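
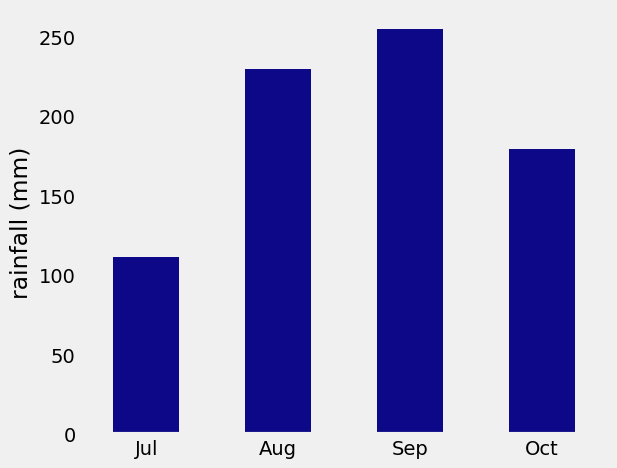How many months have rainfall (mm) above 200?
2

Above 200: Aug, Sep.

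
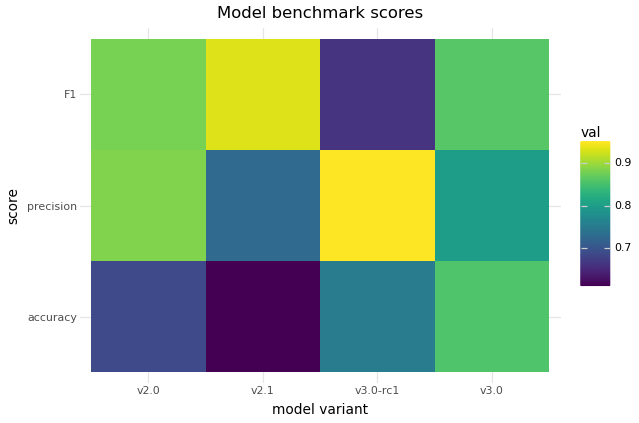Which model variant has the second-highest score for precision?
v2.0

Top 3 for precision: v3.0-rc1 ≈ 0.95, v2.0 ≈ 0.90, v3.0 ≈ 0.80.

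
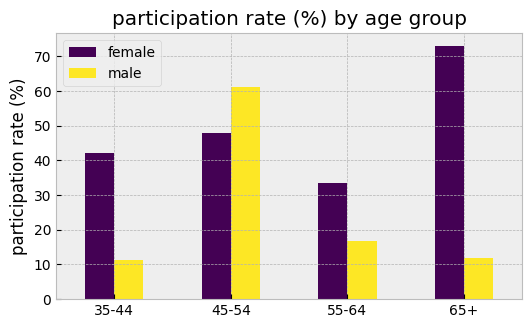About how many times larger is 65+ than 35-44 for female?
65+ ≈ 70, 35-44 ≈ 40; 70/40 ≈ 1.75.

≈ 1.75×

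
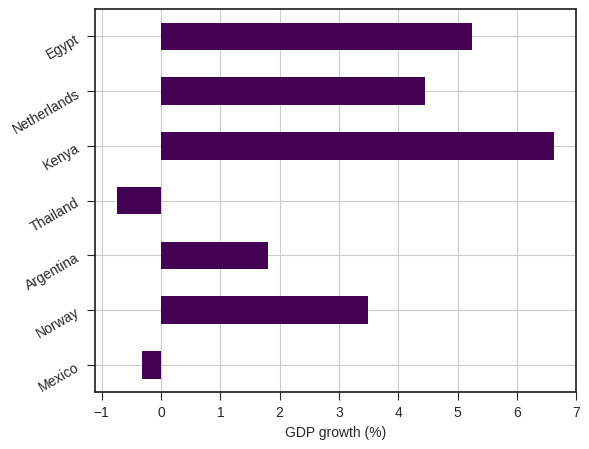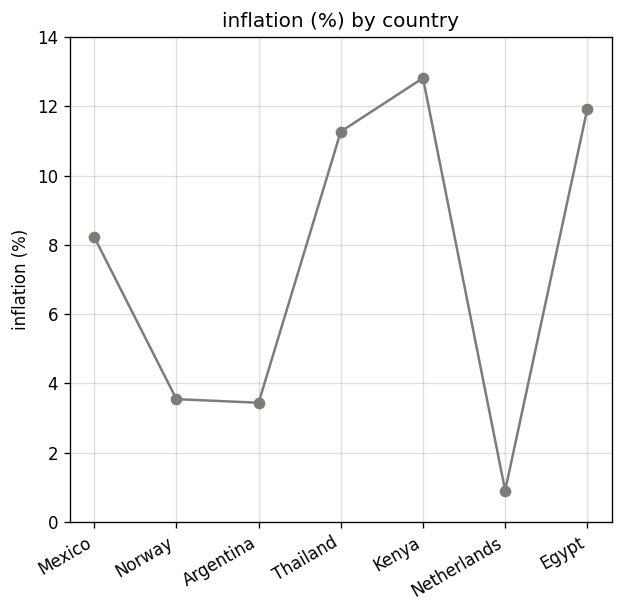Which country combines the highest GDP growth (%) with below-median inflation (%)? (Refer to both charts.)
Netherlands

Chart 2 median inflation (%) ≈ 8; below-median countries: Norway, Argentina, Netherlands. Among those, Netherlands has the highest GDP growth (%) (≈ 4).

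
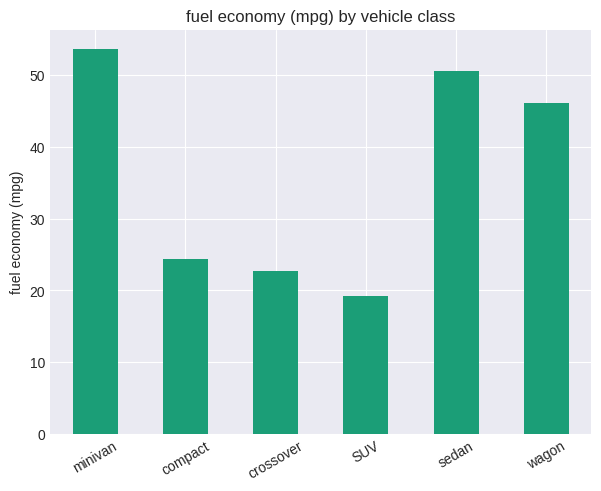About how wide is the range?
≈ 35

Max minivan ≈ 55, min SUV ≈ 20; range ≈ 35.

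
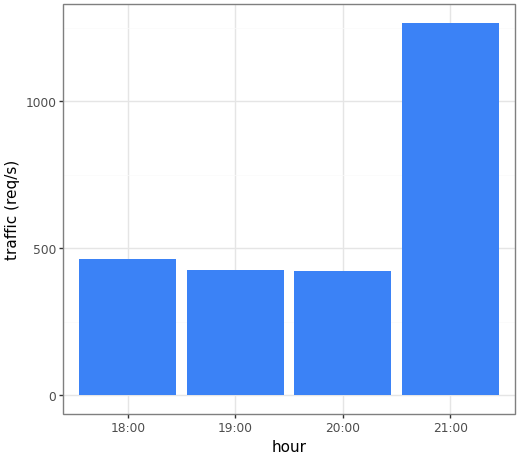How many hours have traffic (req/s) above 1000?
Above 1000: 21:00.

1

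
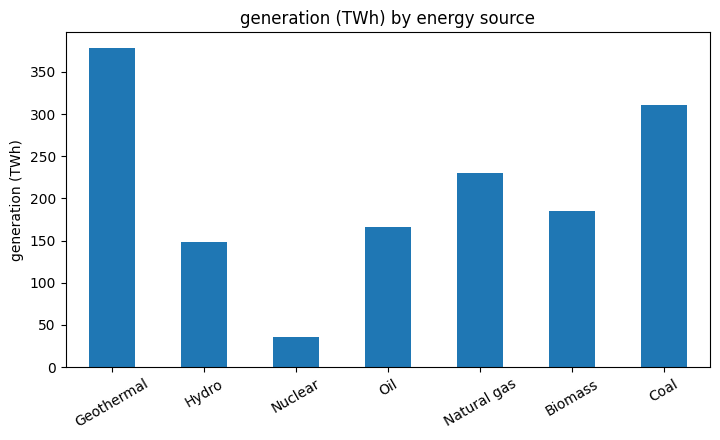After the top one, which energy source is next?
Top 3: Geothermal ≈ 400, Coal ≈ 300, Natural gas ≈ 250.

Coal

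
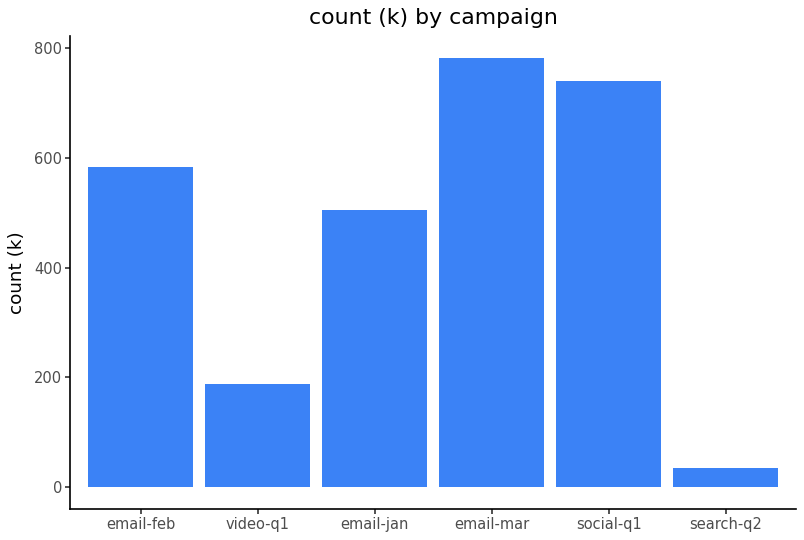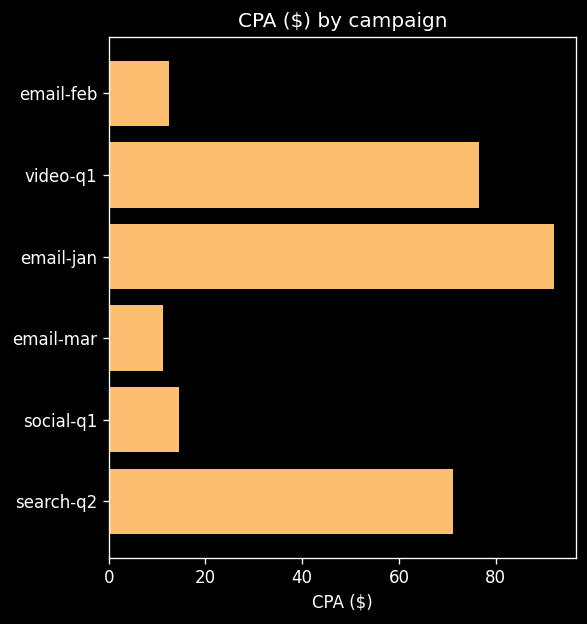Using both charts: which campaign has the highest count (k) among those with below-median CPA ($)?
email-mar

Chart 2 median CPA ($) ≈ 40; below-median campaigns: email-feb, email-mar, social-q1. Among those, email-mar has the highest count (k) (≈ 800).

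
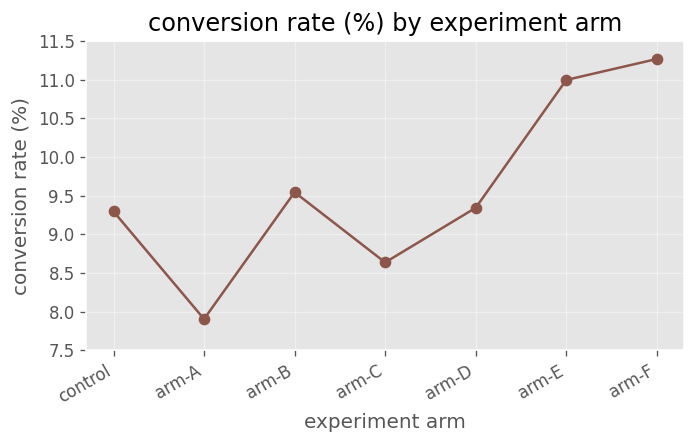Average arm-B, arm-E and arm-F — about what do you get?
≈ 10.67

(9.5 + 11.0 + 11.5) / 3 ≈ 10.67.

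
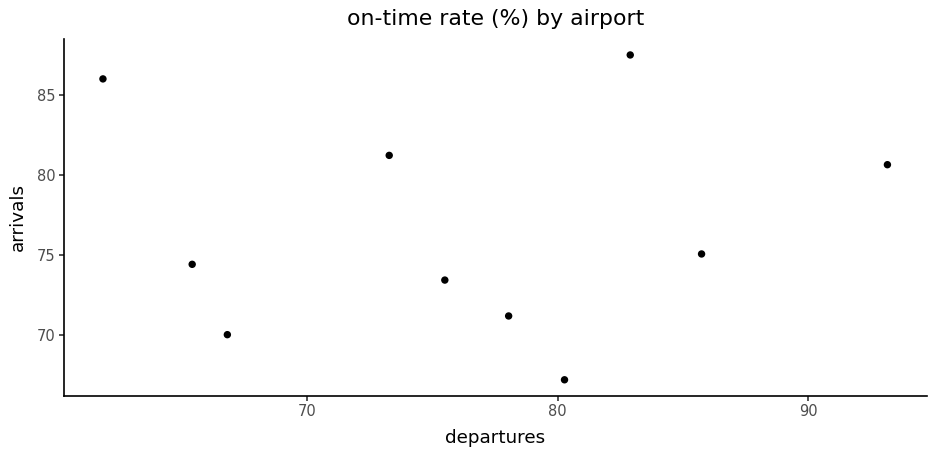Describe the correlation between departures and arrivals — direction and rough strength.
no clear correlation

Points are roughly uncorrelated; weak (|r| ≈ 0.0).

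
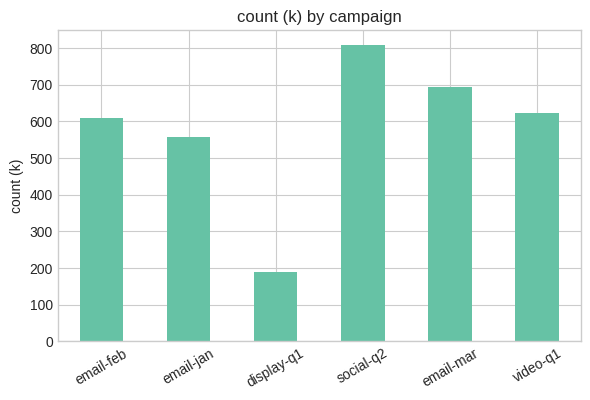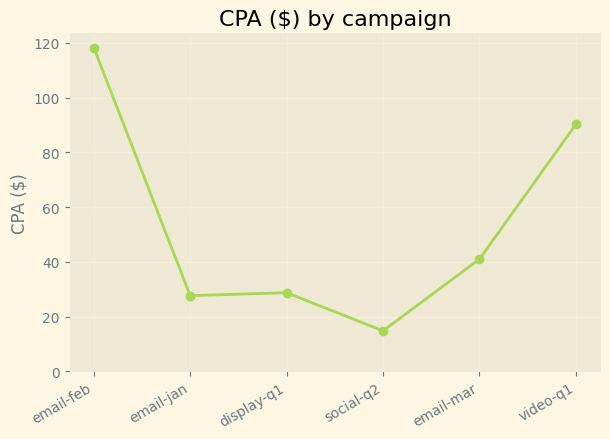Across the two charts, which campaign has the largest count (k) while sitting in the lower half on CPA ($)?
social-q2

Chart 2 median CPA ($) ≈ 40; below-median campaigns: email-jan, display-q1, social-q2. Among those, social-q2 has the highest count (k) (≈ 800).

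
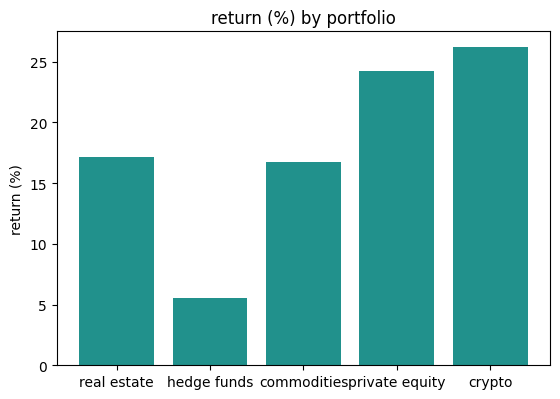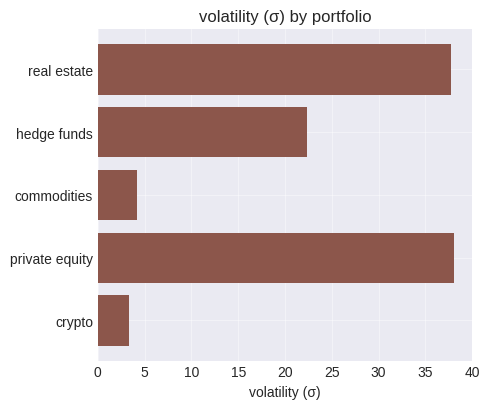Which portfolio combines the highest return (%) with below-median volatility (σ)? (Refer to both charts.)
crypto

Chart 2 median volatility (σ) ≈ 20; below-median portfolios: commodities, crypto. Among those, crypto has the highest return (%) (≈ 25).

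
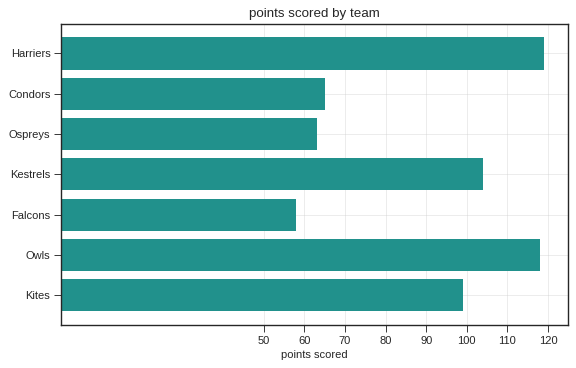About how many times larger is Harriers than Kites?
≈ 1.2×

Harriers ≈ 120, Kites ≈ 100; 120/100 ≈ 1.2.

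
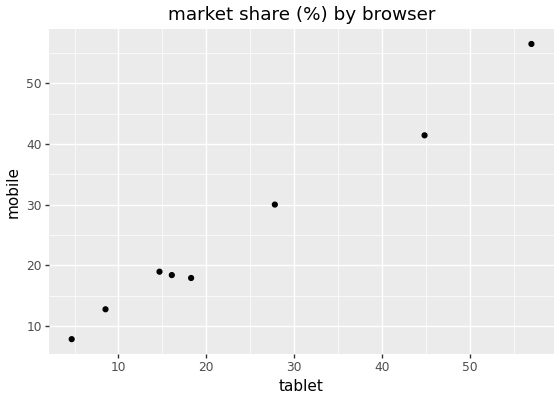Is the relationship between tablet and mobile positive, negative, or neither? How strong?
positive, strong

Points are positively correlated; strong (|r| ≈ 1.0).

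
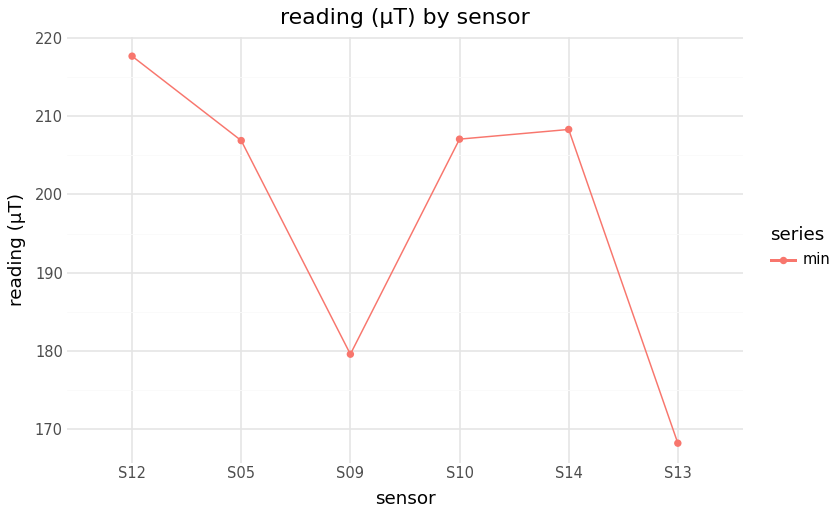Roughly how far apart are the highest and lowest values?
≈ 50

Max S12 ≈ 220, min S13 ≈ 170; range ≈ 50.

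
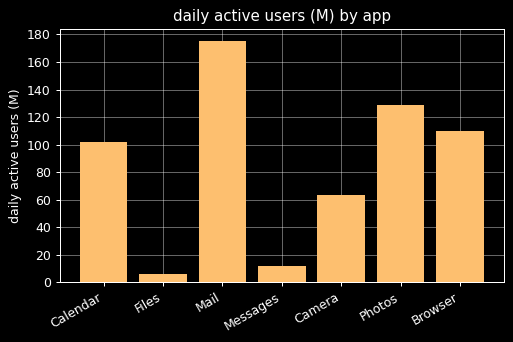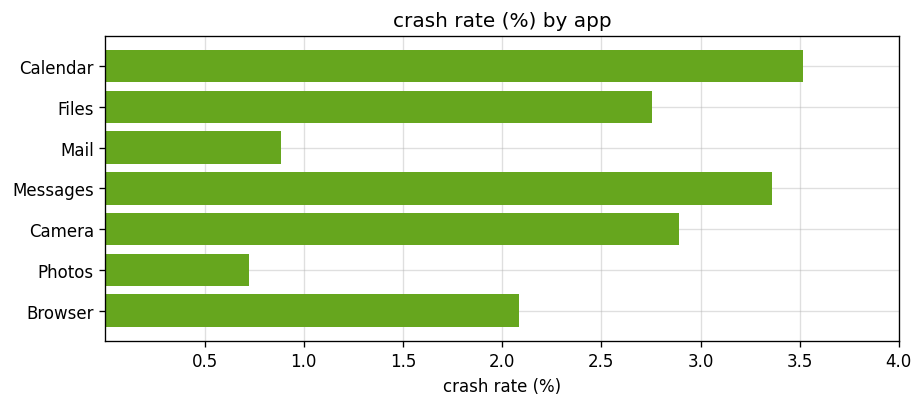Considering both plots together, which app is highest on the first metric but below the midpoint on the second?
Chart 2 median crash rate (%) ≈ 3; below-median apps: Mail, Photos, Browser. Among those, Mail has the highest daily active users (M) (≈ 180).

Mail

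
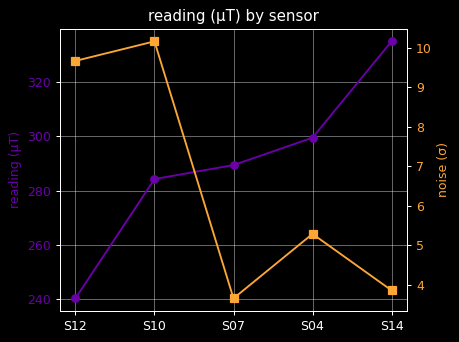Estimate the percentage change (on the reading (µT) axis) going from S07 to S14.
S07 ≈ 290, S14 ≈ 330; (330 − 290) / 290 ≈ +13.8%.

≈ +13.8%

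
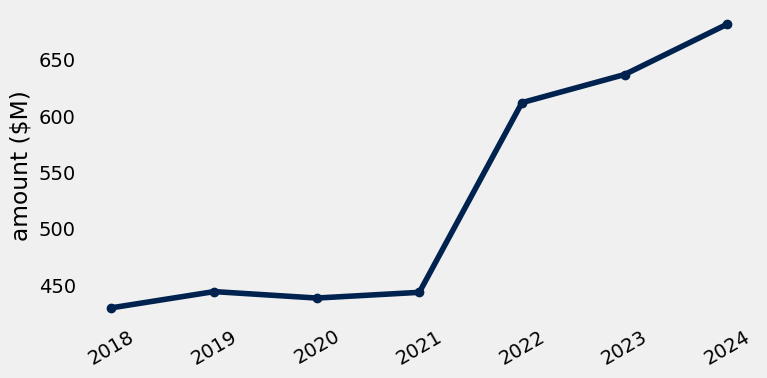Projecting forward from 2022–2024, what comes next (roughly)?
≈ 712.5

Last three: 600, 625, 675 → slope ≈ 37.5/step → next ≈ 712.5.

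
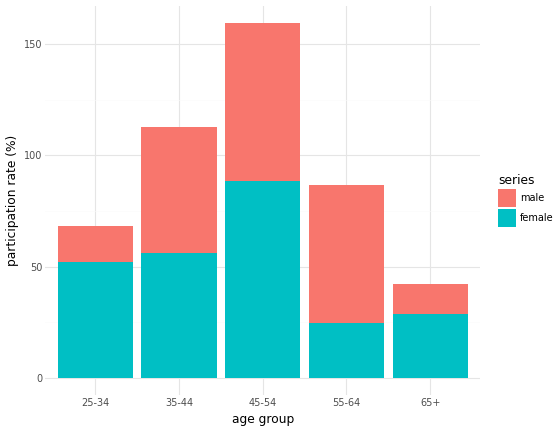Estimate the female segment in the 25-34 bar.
female top ≈ 60, bottom ≈ 0; segment ≈ 60.

≈ 60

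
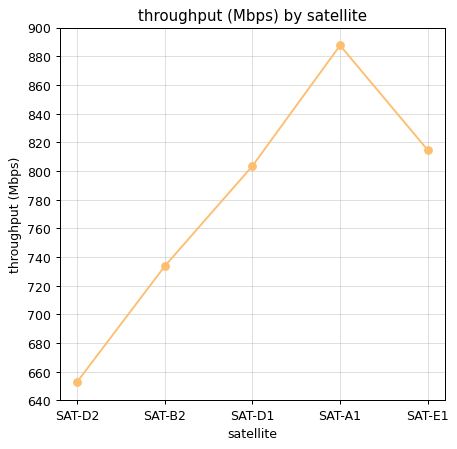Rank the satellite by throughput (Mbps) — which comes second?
Top 3: SAT-A1 ≈ 880, SAT-E1 ≈ 820, SAT-D1 ≈ 800.

SAT-E1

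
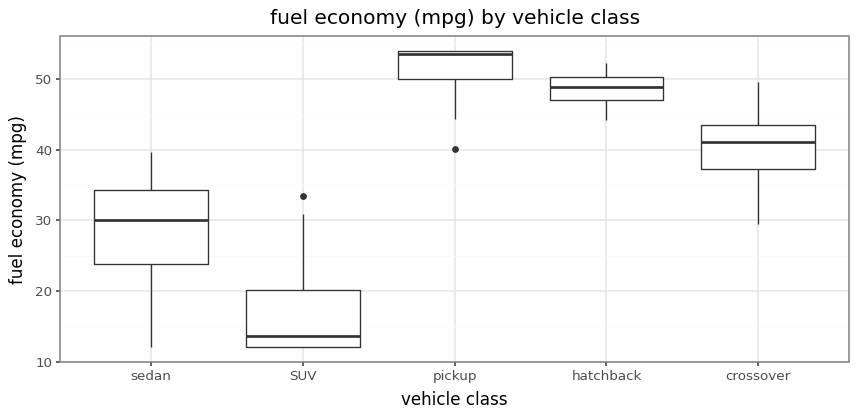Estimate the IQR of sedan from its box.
≈ 10

Q3 ≈ 35, Q1 ≈ 25; IQR ≈ 10.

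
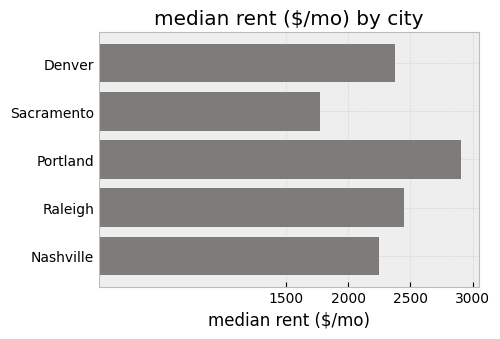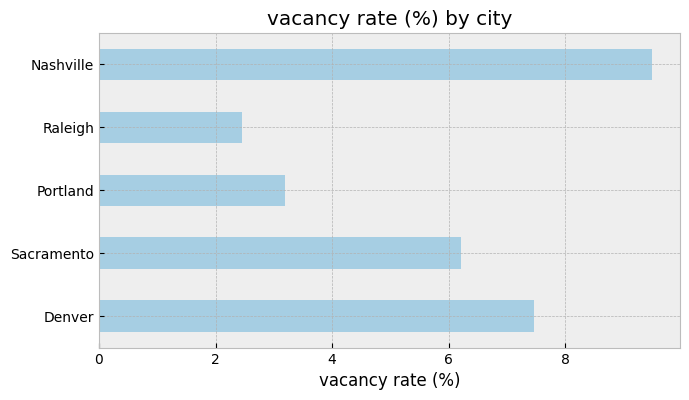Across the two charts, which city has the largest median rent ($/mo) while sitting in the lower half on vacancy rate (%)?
Chart 2 median vacancy rate (%) ≈ 6; below-median cities: Portland, Raleigh. Among those, Portland has the highest median rent ($/mo) (≈ 3000).

Portland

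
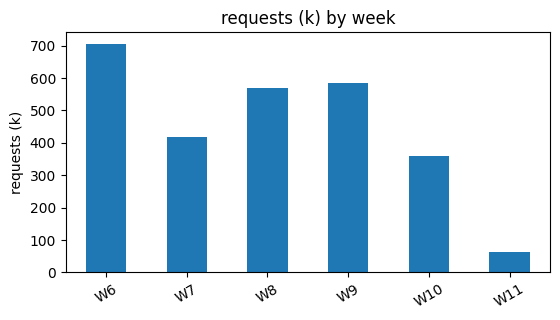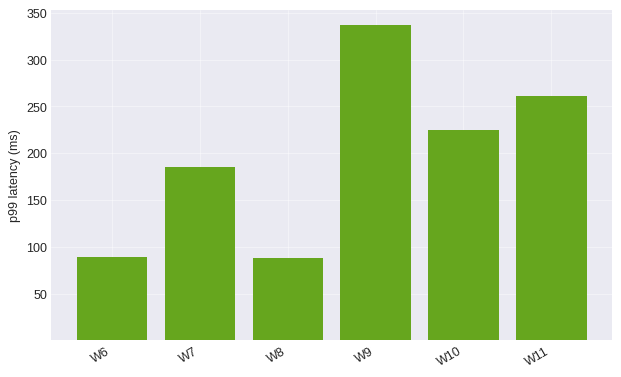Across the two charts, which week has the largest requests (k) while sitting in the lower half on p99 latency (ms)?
W6

Chart 2 median p99 latency (ms) ≈ 200; below-median weeks: W6, W7, W8. Among those, W6 has the highest requests (k) (≈ 700).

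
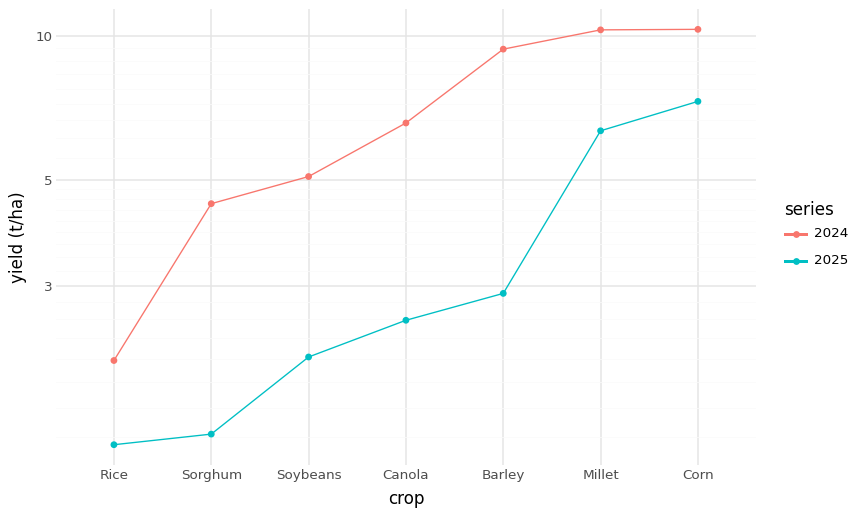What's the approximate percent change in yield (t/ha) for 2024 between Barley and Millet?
Barley ≈ 9, Millet ≈ 10; (10 − 9) / 9 ≈ +11.1%.

≈ +11.1%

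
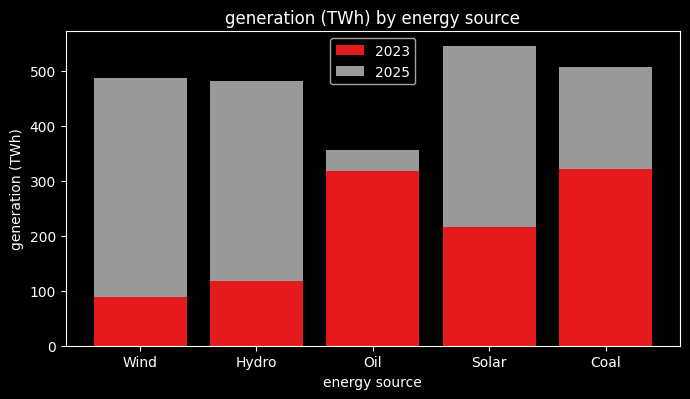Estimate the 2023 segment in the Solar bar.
2023 top ≈ 200, bottom ≈ 0; segment ≈ 200.

≈ 200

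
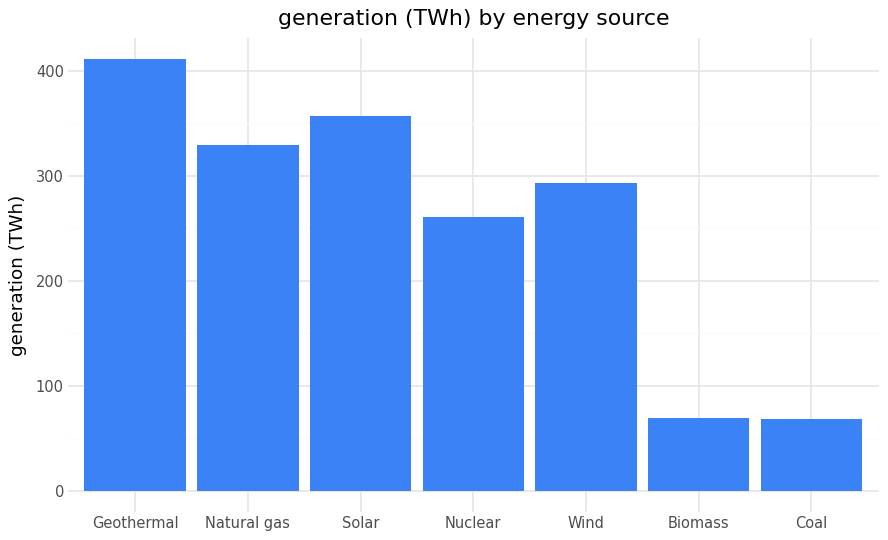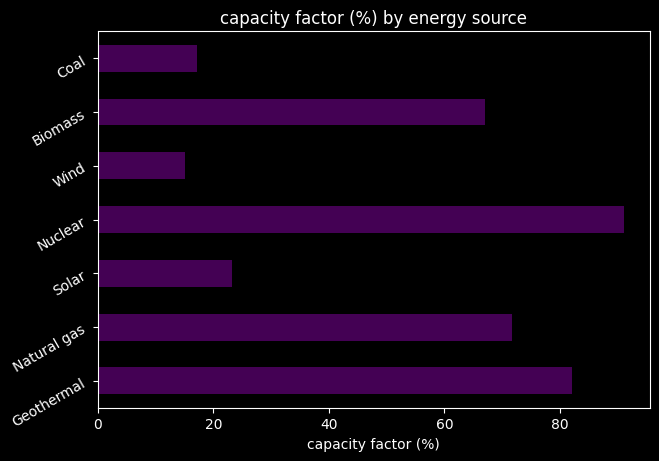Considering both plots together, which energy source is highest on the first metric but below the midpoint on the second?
Chart 2 median capacity factor (%) ≈ 70; below-median energy sources: Solar, Wind, Coal. Among those, Solar has the highest generation (TWh) (≈ 350).

Solar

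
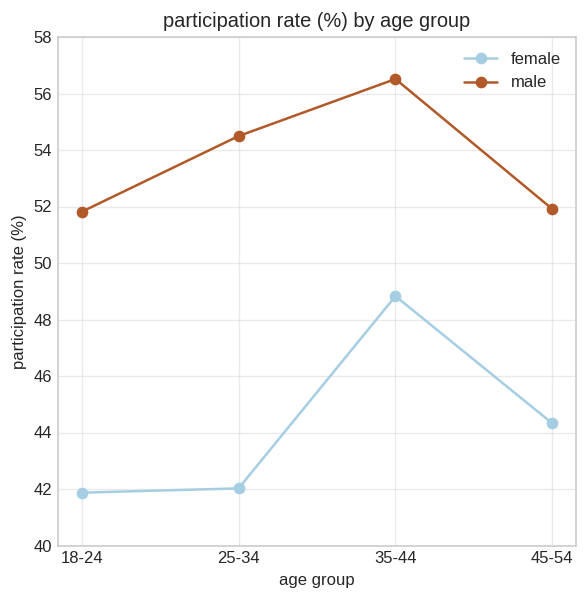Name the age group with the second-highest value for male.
25-34

Top 3 for male: 35-44 ≈ 56, 25-34 ≈ 54, 45-54 ≈ 52.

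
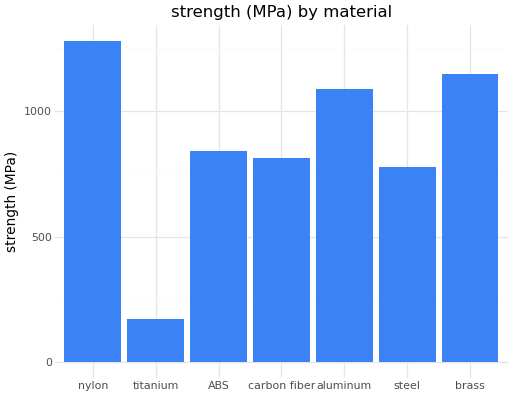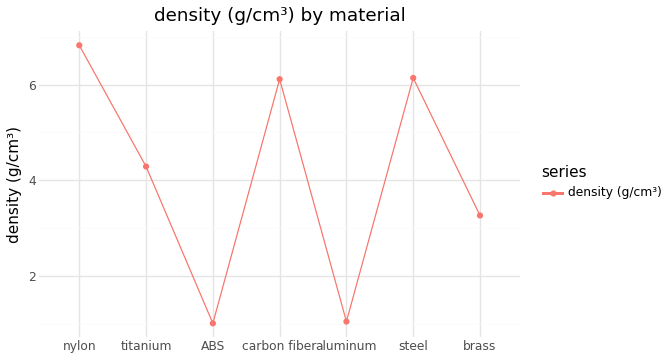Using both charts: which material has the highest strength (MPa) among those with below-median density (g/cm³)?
Chart 2 median density (g/cm³) ≈ 4; below-median materials: ABS, aluminum, brass. Among those, brass has the highest strength (MPa) (≈ 1200).

brass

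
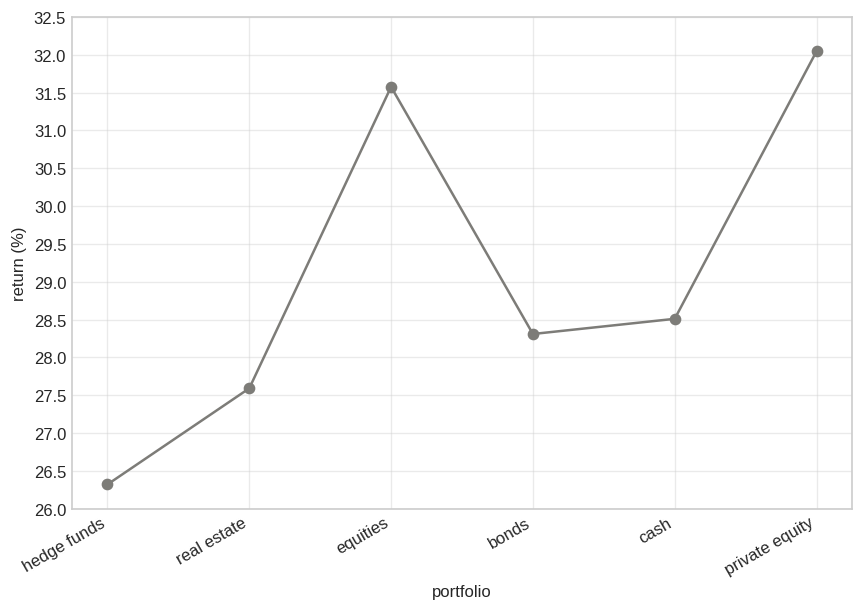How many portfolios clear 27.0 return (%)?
Above 27.0: real estate, equities, bonds, cash, private equity.

5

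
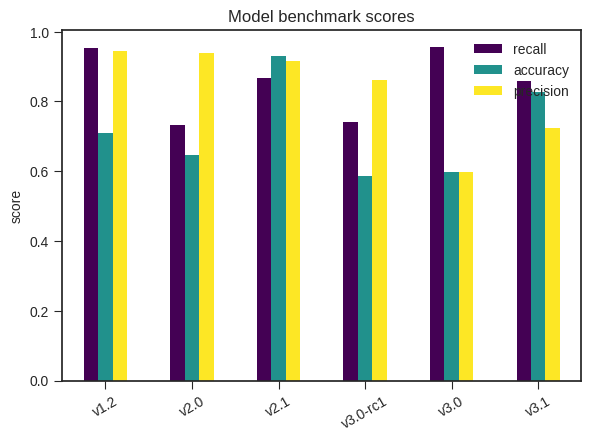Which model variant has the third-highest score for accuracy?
v1.2

Top 4 for accuracy: v2.1 ≈ 0.9, v3.1 ≈ 0.8, v1.2 ≈ 0.7, v2.0 ≈ 0.6.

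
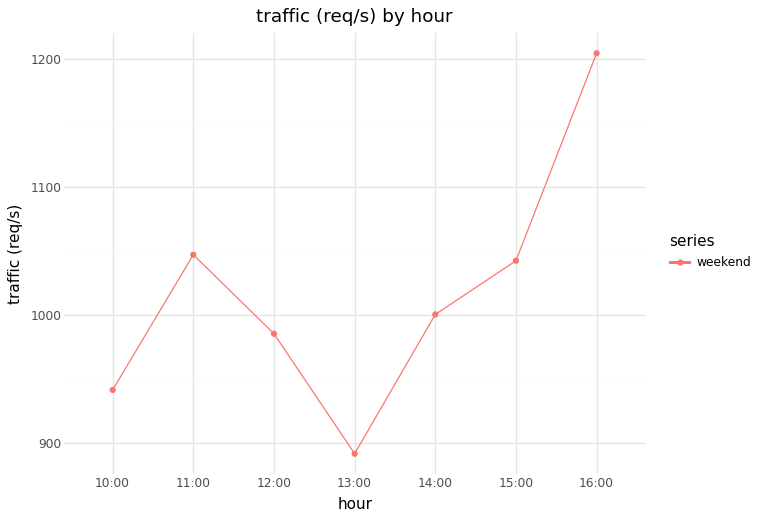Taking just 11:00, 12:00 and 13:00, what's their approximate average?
≈ 983

(1050 + 1000 + 900) / 3 ≈ 983.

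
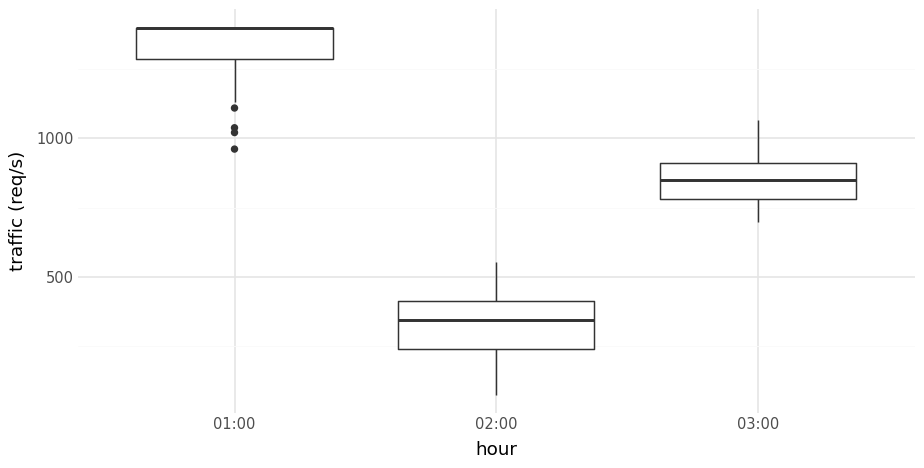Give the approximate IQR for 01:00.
≈ 100

Q3 ≈ 1400, Q1 ≈ 1300; IQR ≈ 100.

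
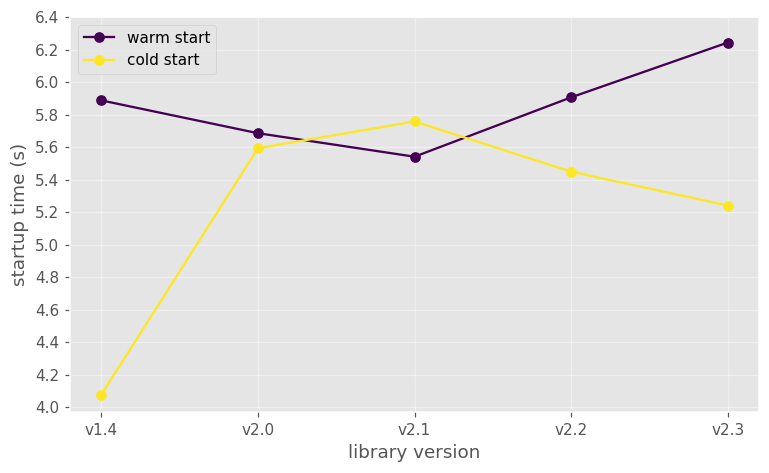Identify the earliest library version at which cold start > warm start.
v2.0: cold start ≈ 5.6 vs warm start ≈ 5.6 (not yet); v2.1: cold start ≈ 5.8 vs warm start ≈ 5.6 (first crossover).

v2.1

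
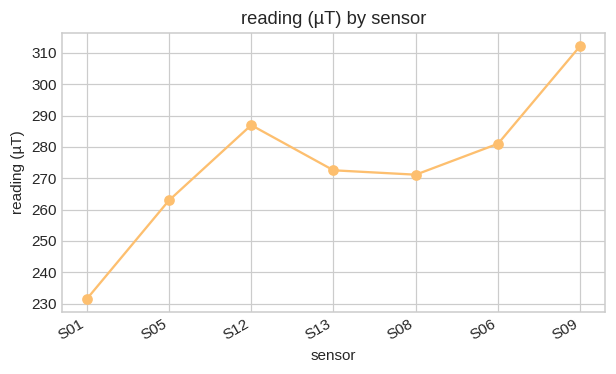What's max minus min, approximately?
≈ 80

Max S09 ≈ 310, min S01 ≈ 230; range ≈ 80.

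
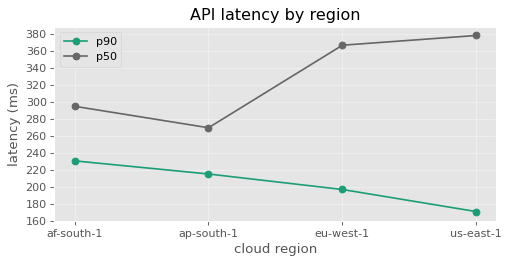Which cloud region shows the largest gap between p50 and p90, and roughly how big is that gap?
us-east-1: p50 ≈ 380, p90 ≈ 180 → gap ≈ 200. Next-largest (eu-west-1) is only ≈ 160.

us-east-1, ≈ 200 ms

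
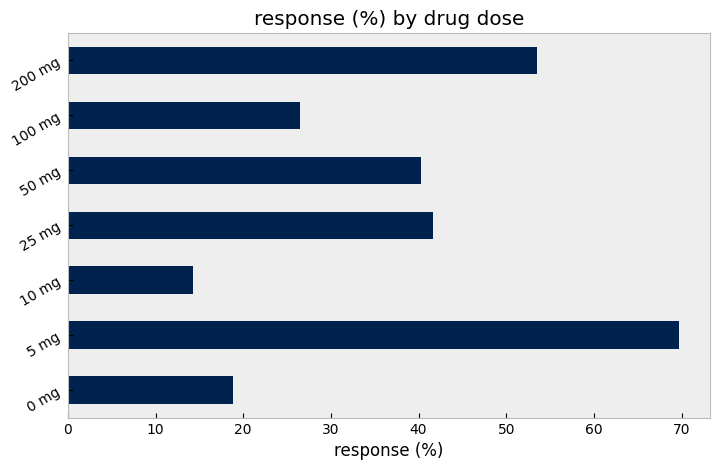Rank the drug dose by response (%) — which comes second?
200 mg

Top 3: 5 mg ≈ 70, 200 mg ≈ 50, 25 mg ≈ 40.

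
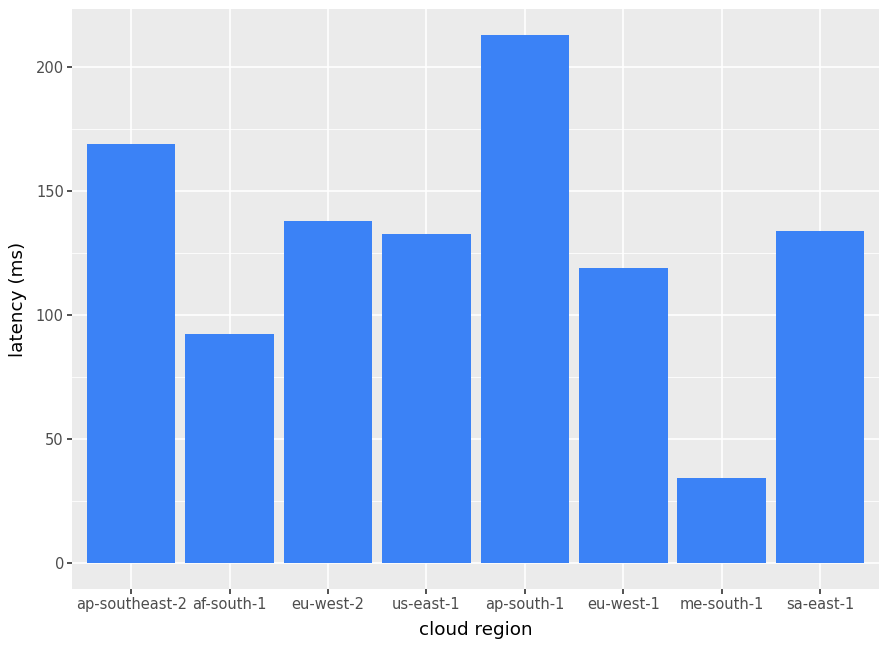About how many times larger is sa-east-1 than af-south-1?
≈ 1.4×

sa-east-1 ≈ 140, af-south-1 ≈ 100; 140/100 ≈ 1.4.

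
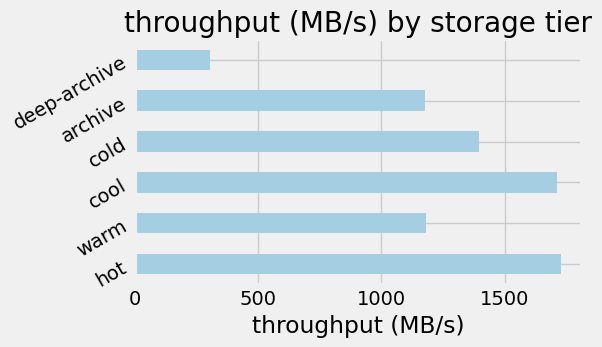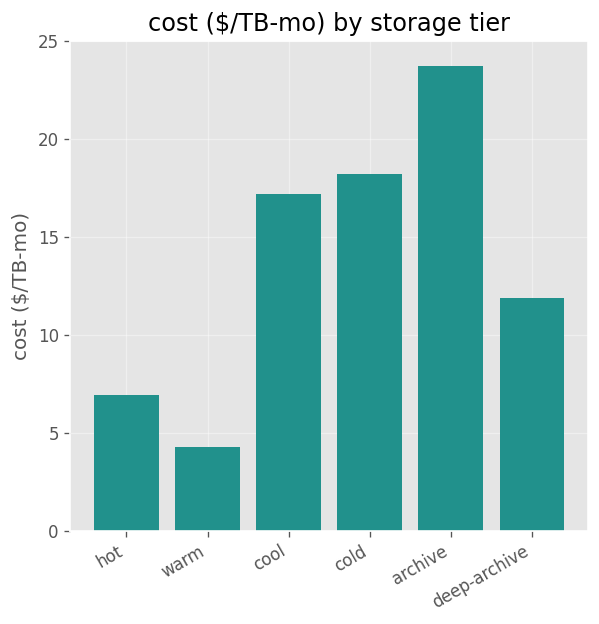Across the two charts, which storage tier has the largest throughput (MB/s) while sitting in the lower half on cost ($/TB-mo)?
Chart 2 median cost ($/TB-mo) ≈ 15; below-median storage tiers: hot, warm, deep-archive. Among those, hot has the highest throughput (MB/s) (≈ 1800).

hot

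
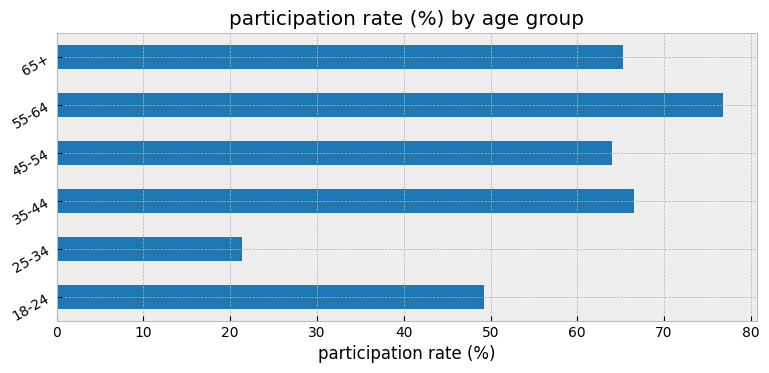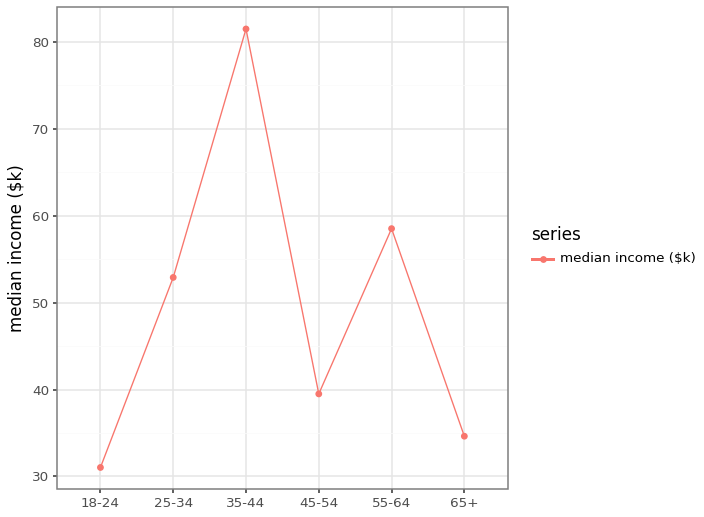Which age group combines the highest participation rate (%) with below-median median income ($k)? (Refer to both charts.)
Chart 2 median median income ($k) ≈ 50; below-median age groups: 18-24, 45-54, 65+. Among those, 65+ has the highest participation rate (%) (≈ 70).

65+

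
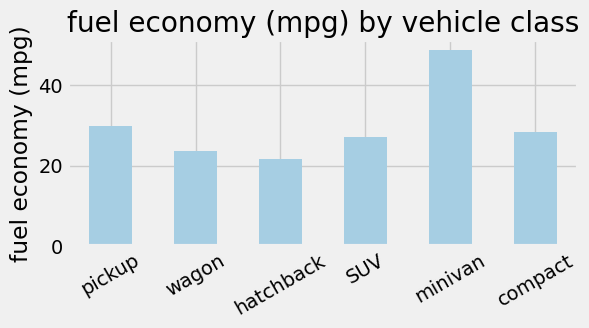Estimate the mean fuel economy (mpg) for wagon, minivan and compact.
≈ 35

(25 + 50 + 30) / 3 ≈ 35.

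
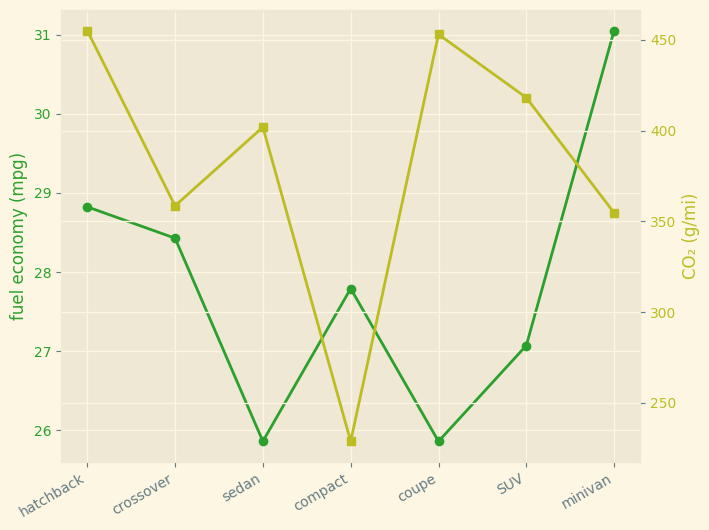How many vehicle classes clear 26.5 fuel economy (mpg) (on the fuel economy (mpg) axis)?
5

Above 26.5: hatchback, crossover, compact, SUV, minivan.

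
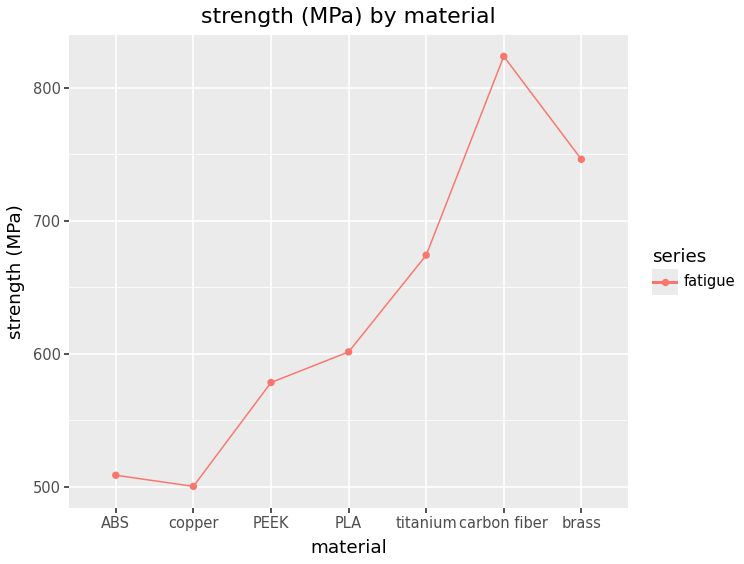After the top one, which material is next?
Top 3: carbon fiber ≈ 800, brass ≈ 750, titanium ≈ 650.

brass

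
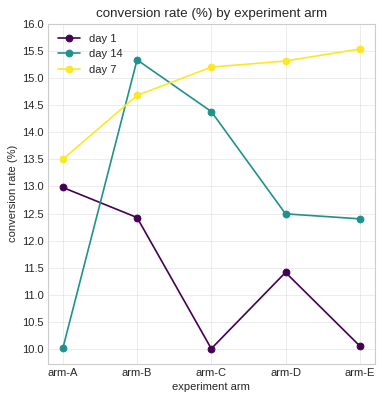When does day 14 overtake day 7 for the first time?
arm-A: day 14 ≈ 10.0 vs day 7 ≈ 13.5 (not yet); arm-B: day 14 ≈ 15.5 vs day 7 ≈ 14.5 (first crossover).

arm-B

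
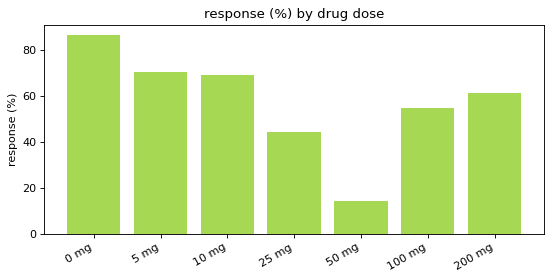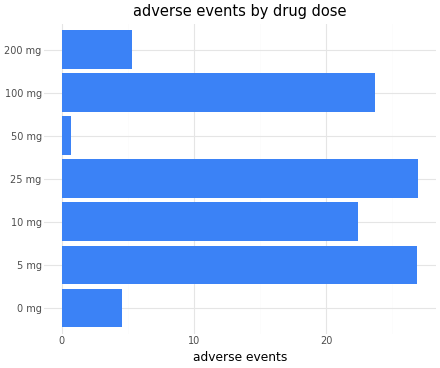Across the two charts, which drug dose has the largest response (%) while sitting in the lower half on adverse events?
Chart 2 median adverse events ≈ 20; below-median drug doses: 0 mg, 50 mg, 200 mg. Among those, 0 mg has the highest response (%) (≈ 90).

0 mg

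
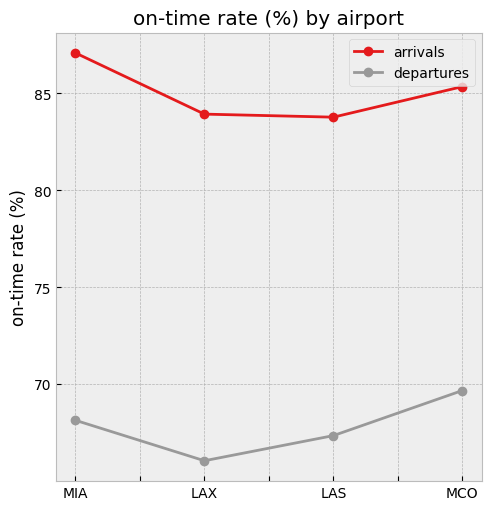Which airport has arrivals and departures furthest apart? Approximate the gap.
MIA, ≈ 20 %

MIA: arrivals ≈ 88, departures ≈ 68 → gap ≈ 20. Next-largest (LAX) is only ≈ 18.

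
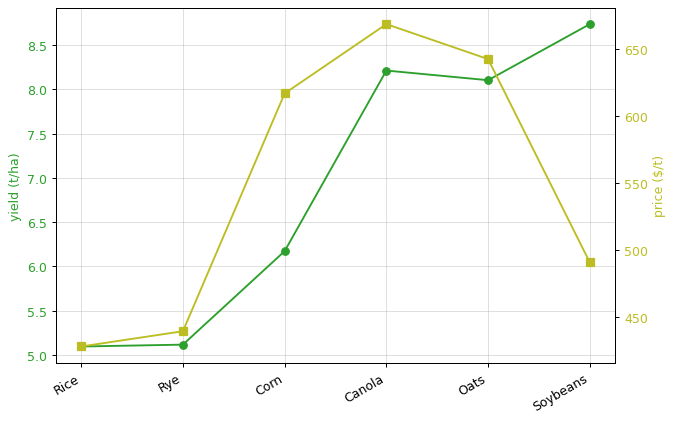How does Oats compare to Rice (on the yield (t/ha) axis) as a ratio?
Oats ≈ 8.0, Rice ≈ 5.0; 8.0/5.0 ≈ 1.6.

≈ 1.6×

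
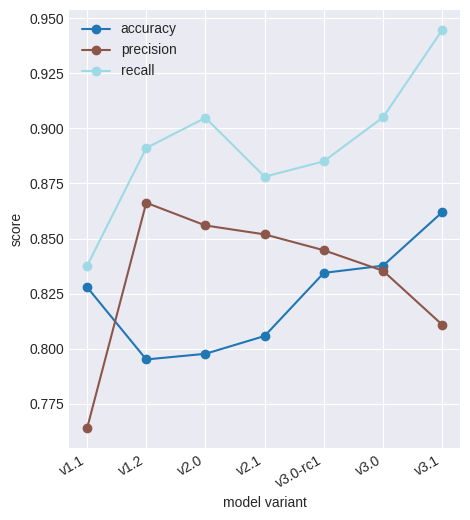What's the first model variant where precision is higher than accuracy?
v1.1: precision ≈ 0.76 vs accuracy ≈ 0.82 (not yet); v1.2: precision ≈ 0.86 vs accuracy ≈ 0.80 (first crossover).

v1.2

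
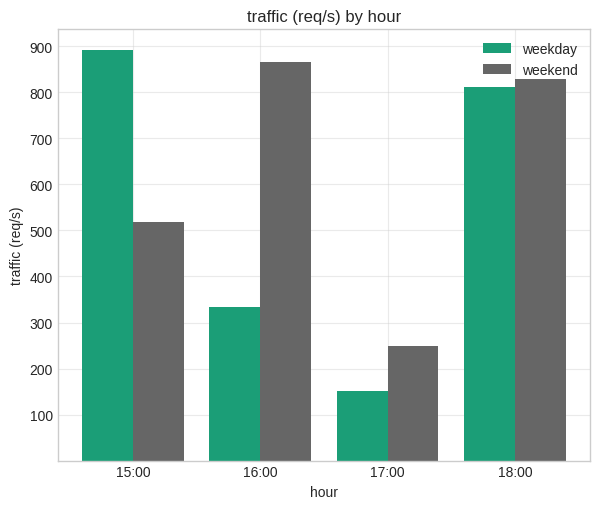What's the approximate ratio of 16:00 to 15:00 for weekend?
≈ 1.8×

16:00 ≈ 900, 15:00 ≈ 500; 900/500 ≈ 1.8.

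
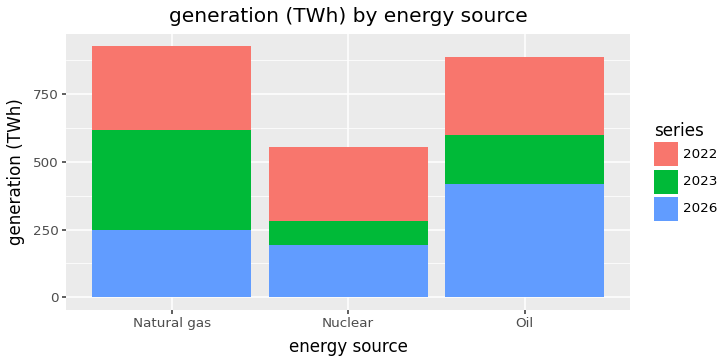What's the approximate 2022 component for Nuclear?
≈ 300

2022 top ≈ 600, bottom ≈ 300; segment ≈ 300.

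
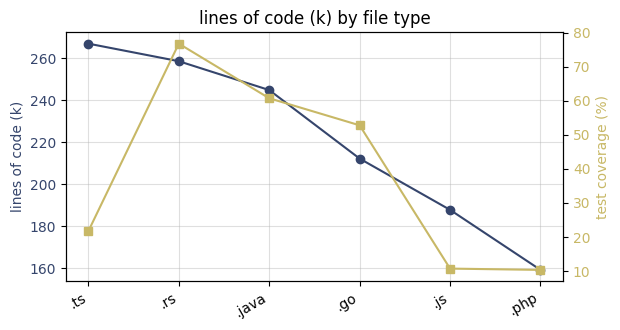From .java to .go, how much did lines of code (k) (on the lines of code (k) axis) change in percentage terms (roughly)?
≈ -12.5%

.java ≈ 240, .go ≈ 210; (210 − 240) / 240 ≈ -12.5%.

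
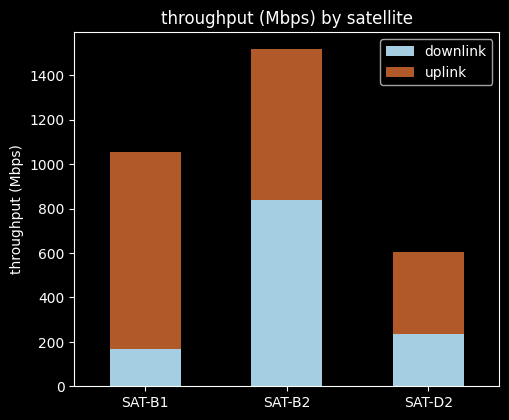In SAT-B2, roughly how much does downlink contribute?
≈ 800

downlink top ≈ 800, bottom ≈ 0; segment ≈ 800.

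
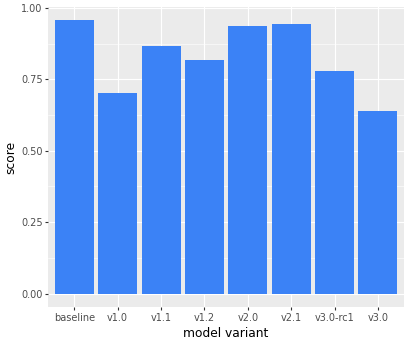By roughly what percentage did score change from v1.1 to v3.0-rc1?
≈ -11.1%

v1.1 ≈ 0.9, v3.0-rc1 ≈ 0.8; (0.8 − 0.9) / 0.9 ≈ -11.1%.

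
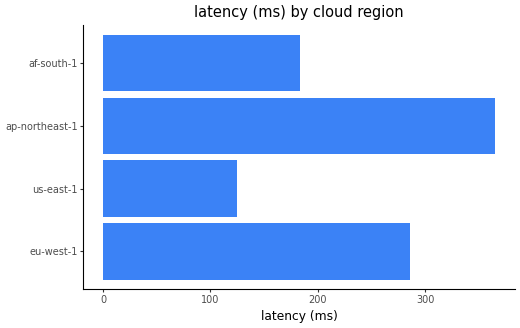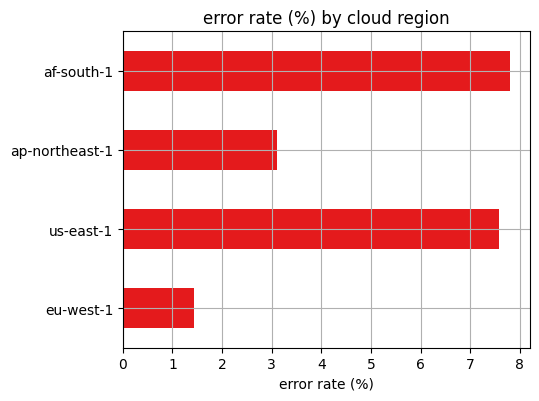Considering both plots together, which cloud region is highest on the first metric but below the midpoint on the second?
ap-northeast-1

Chart 2 median error rate (%) ≈ 5; below-median cloud regions: eu-west-1, ap-northeast-1. Among those, ap-northeast-1 has the highest latency (ms) (≈ 350).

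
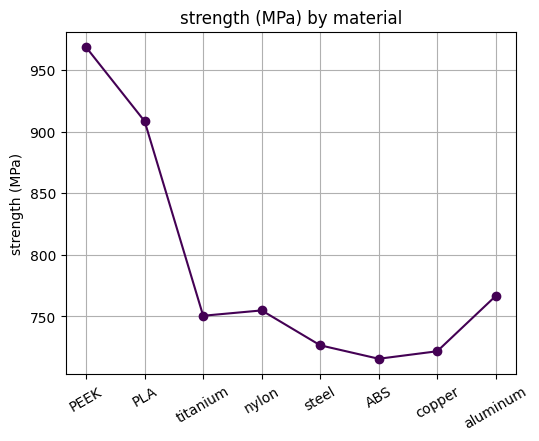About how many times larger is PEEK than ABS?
≈ 1.34×

PEEK ≈ 975, ABS ≈ 725; 975/725 ≈ 1.34.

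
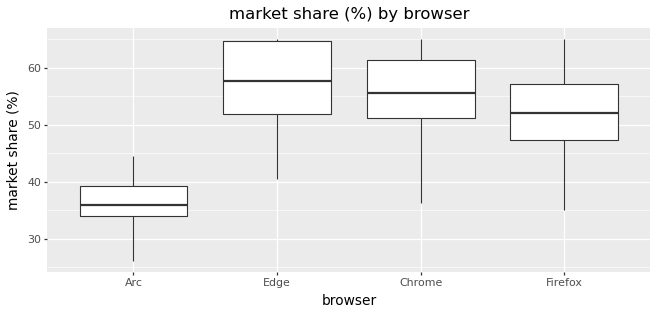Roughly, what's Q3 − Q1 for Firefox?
≈ 10

Q3 ≈ 58, Q1 ≈ 48; IQR ≈ 10.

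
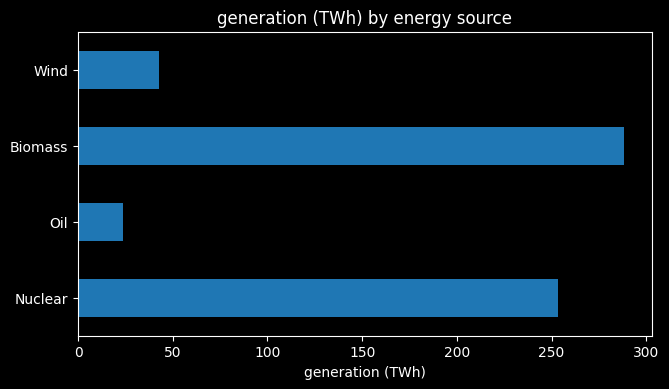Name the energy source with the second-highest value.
Top 3: Biomass ≈ 300, Nuclear ≈ 250, Wind ≈ 50.

Nuclear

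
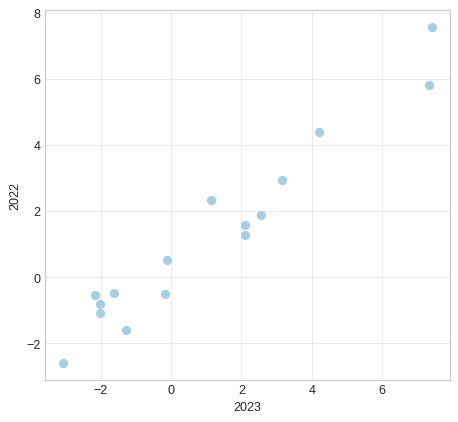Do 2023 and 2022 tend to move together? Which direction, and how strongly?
positive, strong

Points are positively correlated; strong (|r| ≈ 1.0).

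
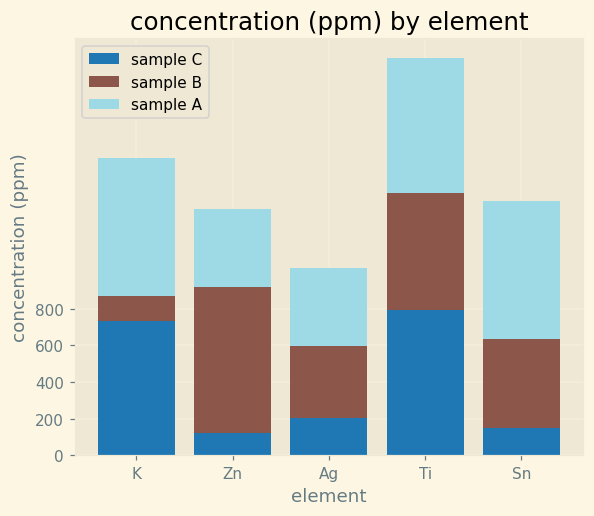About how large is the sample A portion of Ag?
sample A top ≈ 1000, bottom ≈ 600; segment ≈ 400.

≈ 400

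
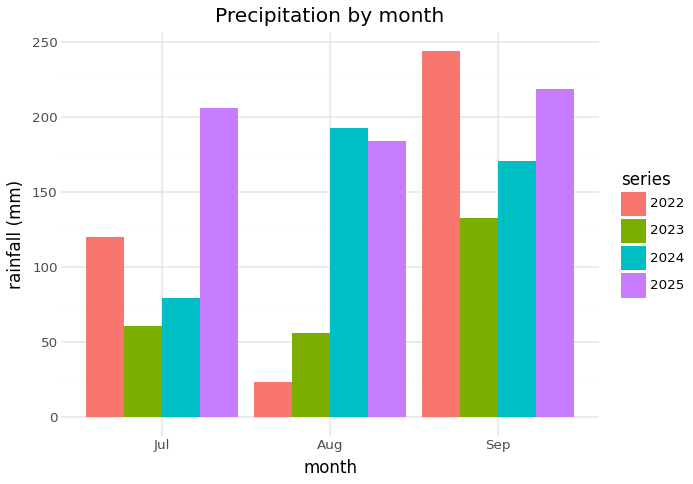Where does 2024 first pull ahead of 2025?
Jul: 2024 ≈ 75 vs 2025 ≈ 200 (not yet); Aug: 2024 ≈ 200 vs 2025 ≈ 175 (first crossover).

Aug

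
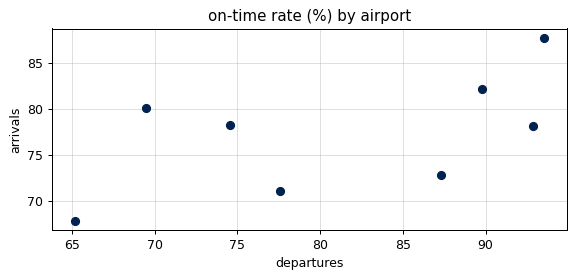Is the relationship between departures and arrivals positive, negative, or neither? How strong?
Points are positively correlated; moderate (|r| ≈ 0.6).

positive, moderate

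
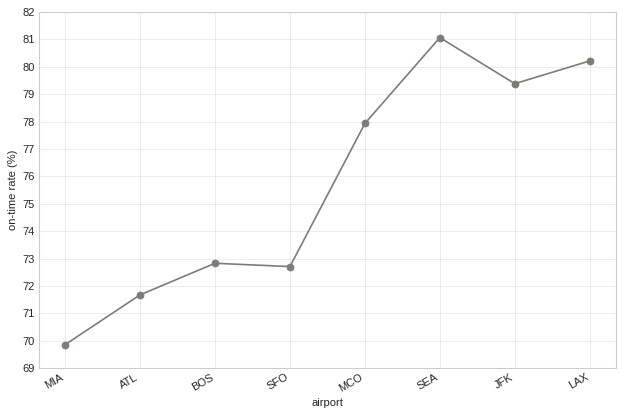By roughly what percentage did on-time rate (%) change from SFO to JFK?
≈ +8.2%

SFO ≈ 73, JFK ≈ 79; (79 − 73) / 73 ≈ +8.2%.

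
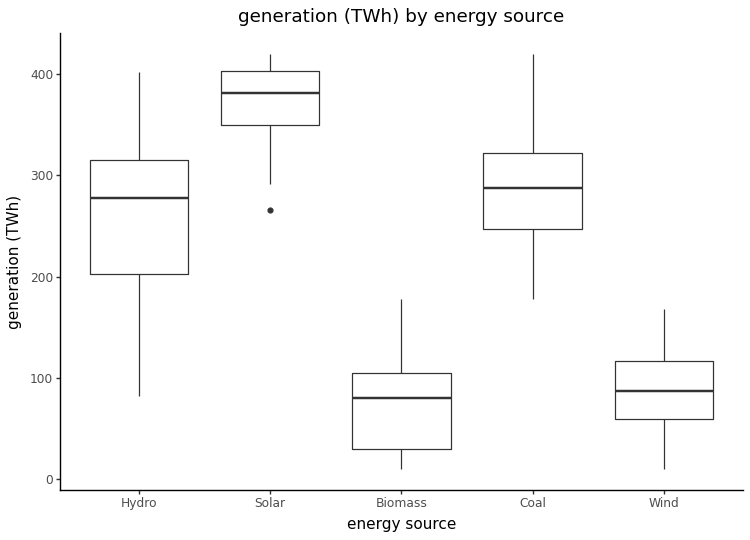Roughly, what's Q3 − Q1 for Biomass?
Q3 ≈ 100, Q1 ≈ 25; IQR ≈ 75.

≈ 75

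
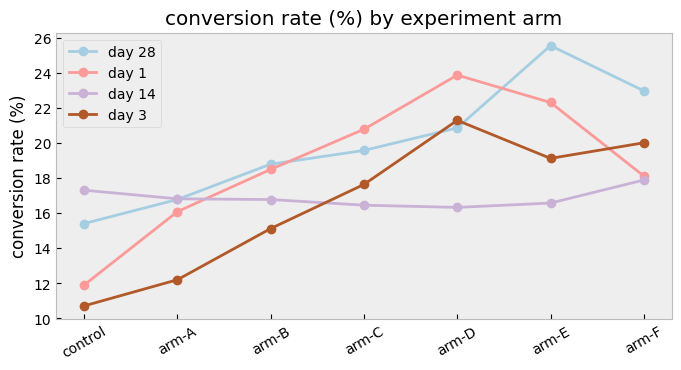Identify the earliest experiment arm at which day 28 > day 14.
arm-B

arm-A: day 28 ≈ 16 vs day 14 ≈ 16 (not yet); arm-B: day 28 ≈ 18 vs day 14 ≈ 16 (first crossover).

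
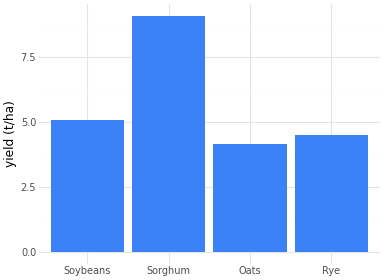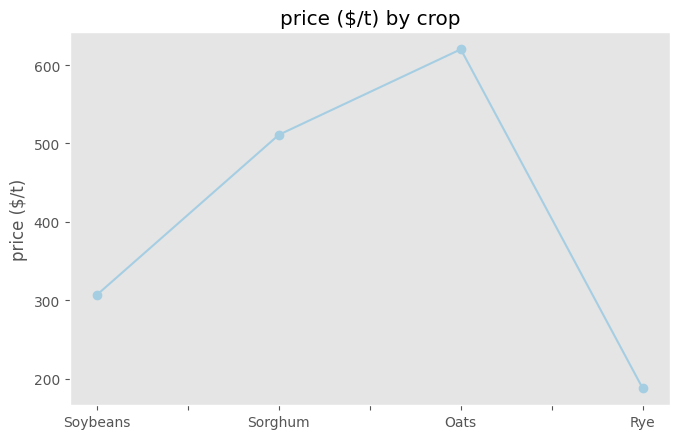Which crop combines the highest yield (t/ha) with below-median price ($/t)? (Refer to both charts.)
Chart 2 median price ($/t) ≈ 400; below-median crops: Soybeans, Rye. Among those, Soybeans has the highest yield (t/ha) (≈ 5).

Soybeans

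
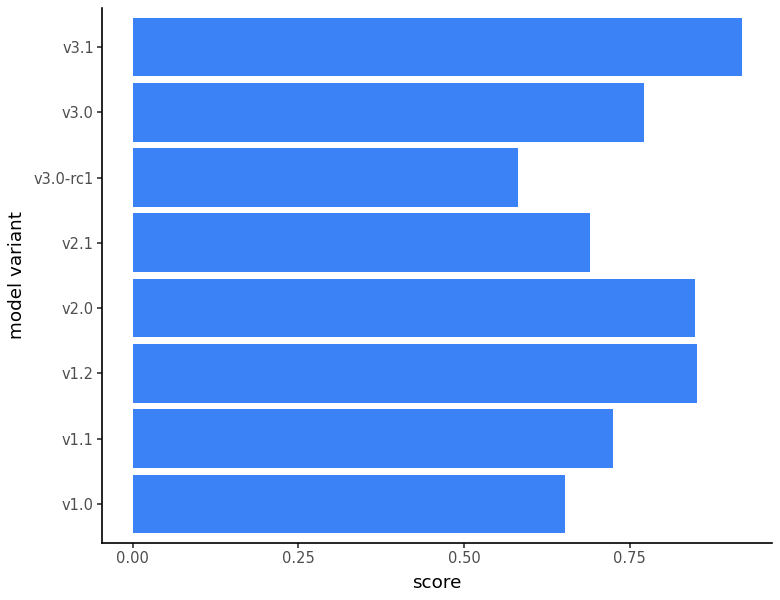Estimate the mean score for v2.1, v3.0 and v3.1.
≈ 0.8

(0.7 + 0.8 + 0.9) / 3 ≈ 0.8.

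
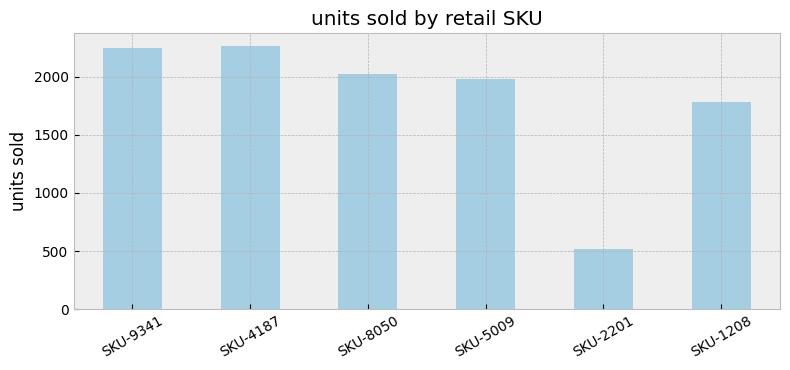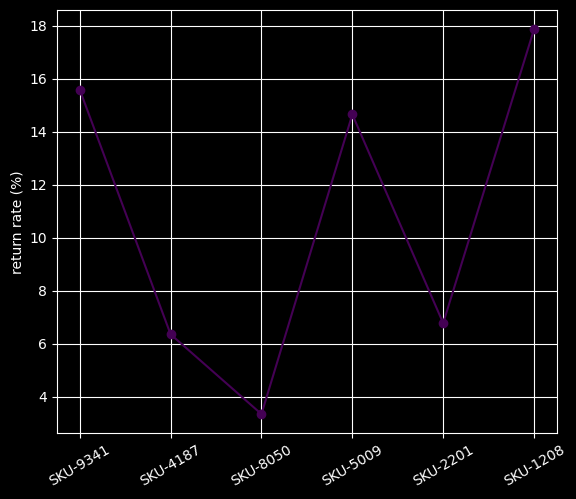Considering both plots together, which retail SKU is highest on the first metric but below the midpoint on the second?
Chart 2 median return rate (%) ≈ 10; below-median retail SKUs: SKU-4187, SKU-8050, SKU-2201. Among those, SKU-4187 has the highest units sold (≈ 2500).

SKU-4187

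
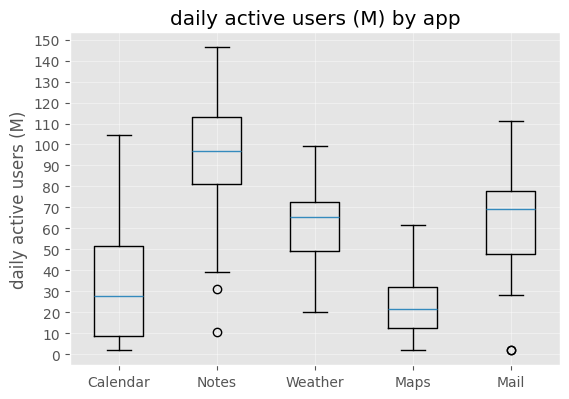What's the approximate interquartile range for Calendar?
≈ 40

Q3 ≈ 50, Q1 ≈ 10; IQR ≈ 40.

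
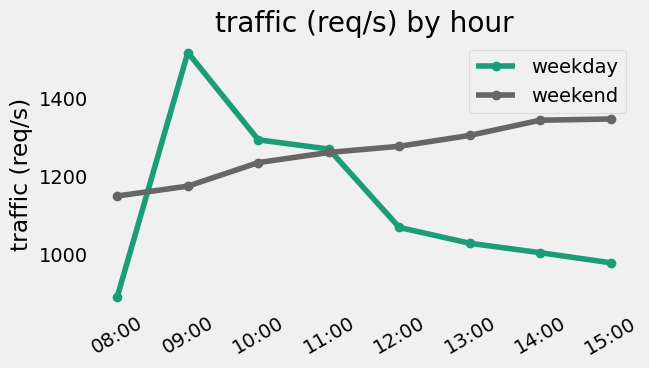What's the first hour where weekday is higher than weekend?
08:00: weekday ≈ 900 vs weekend ≈ 1200 (not yet); 09:00: weekday ≈ 1500 vs weekend ≈ 1200 (first crossover).

09:00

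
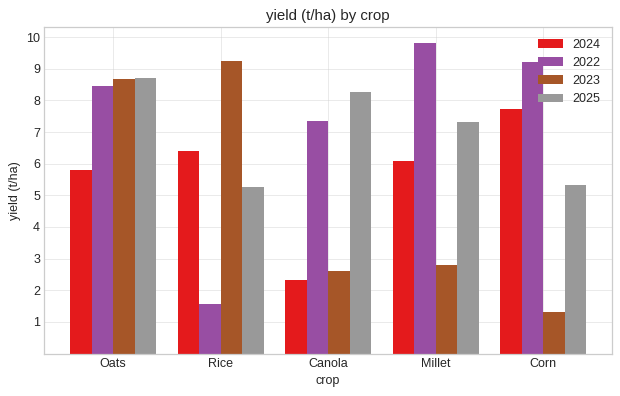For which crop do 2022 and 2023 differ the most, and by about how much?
Corn, ≈ 8 t/ha

Corn: 2022 ≈ 9, 2023 ≈ 1 → gap ≈ 8. Next-largest (Rice) is only ≈ 7.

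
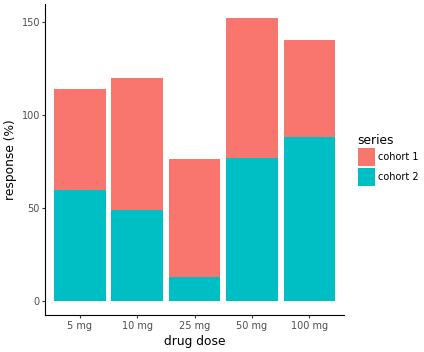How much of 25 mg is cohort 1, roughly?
≈ 60

cohort 1 top ≈ 80, bottom ≈ 20; segment ≈ 60.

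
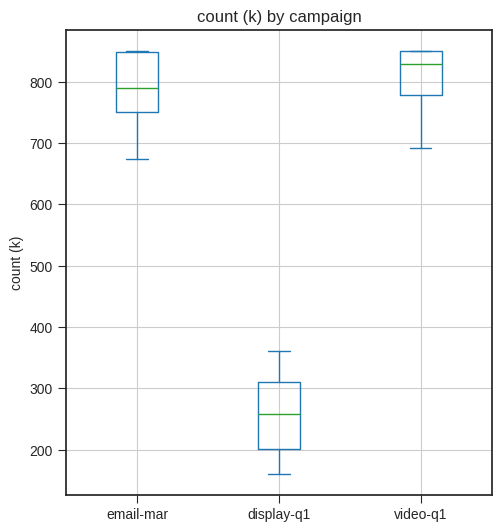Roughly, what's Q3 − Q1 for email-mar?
≈ 100

Q3 ≈ 850, Q1 ≈ 750; IQR ≈ 100.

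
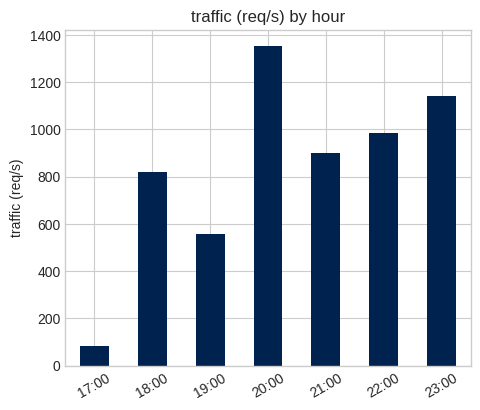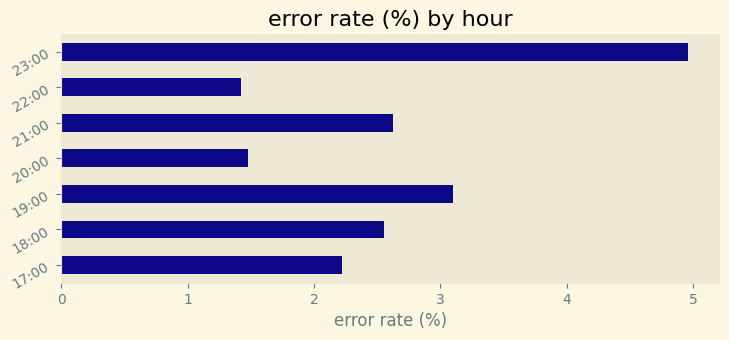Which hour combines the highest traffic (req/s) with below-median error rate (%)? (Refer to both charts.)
20:00

Chart 2 median error rate (%) ≈ 2.5; below-median hours: 17:00, 20:00, 22:00. Among those, 20:00 has the highest traffic (req/s) (≈ 1400).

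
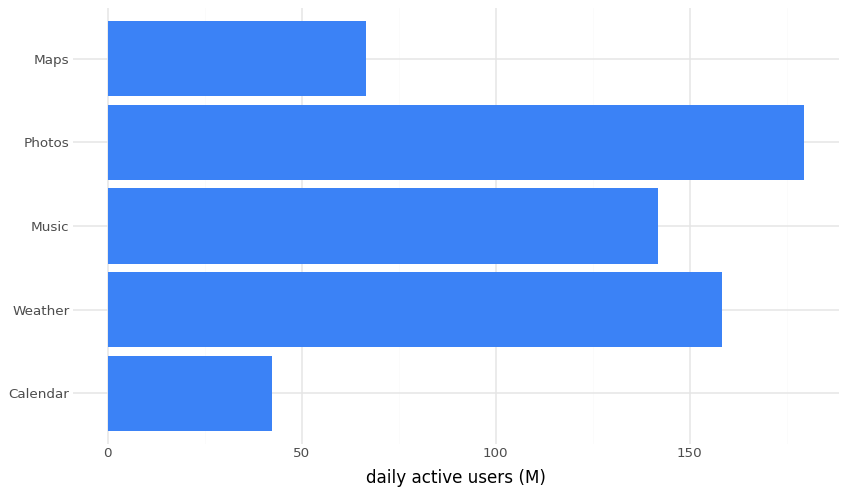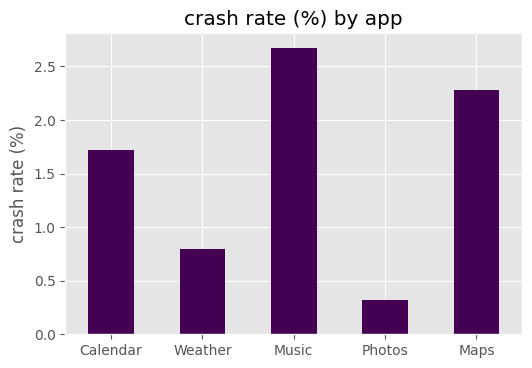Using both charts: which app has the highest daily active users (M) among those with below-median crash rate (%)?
Photos

Chart 2 median crash rate (%) ≈ 1.5; below-median apps: Weather, Photos. Among those, Photos has the highest daily active users (M) (≈ 180).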